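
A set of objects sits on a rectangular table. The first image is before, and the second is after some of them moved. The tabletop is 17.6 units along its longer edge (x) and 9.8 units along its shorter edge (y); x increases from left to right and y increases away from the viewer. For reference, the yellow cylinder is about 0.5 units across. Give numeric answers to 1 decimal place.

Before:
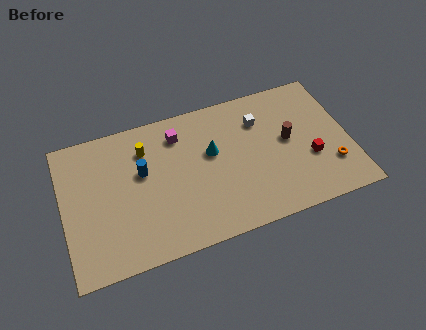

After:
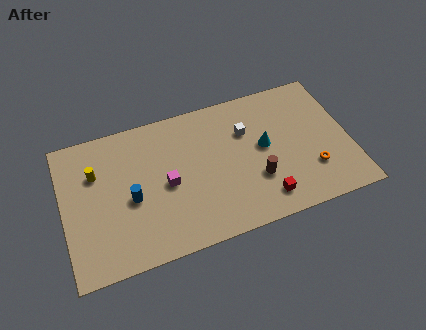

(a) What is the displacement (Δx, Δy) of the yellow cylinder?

(-3.1, -0.7)

The yellow cylinder started near (5.2, 7.4) and ended near (2.1, 6.7).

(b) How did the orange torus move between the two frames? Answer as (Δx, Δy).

(-1.2, 0.1)

From the two frames, the orange torus sits at roughly (16.3, 2.7) before and (15.1, 2.8) after.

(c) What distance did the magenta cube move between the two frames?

3.4

The magenta cube was near (7.3, 7.8) before and (6.3, 4.6) after, so it travelled √(1.0² + 3.2²) ≈ 3.4 units.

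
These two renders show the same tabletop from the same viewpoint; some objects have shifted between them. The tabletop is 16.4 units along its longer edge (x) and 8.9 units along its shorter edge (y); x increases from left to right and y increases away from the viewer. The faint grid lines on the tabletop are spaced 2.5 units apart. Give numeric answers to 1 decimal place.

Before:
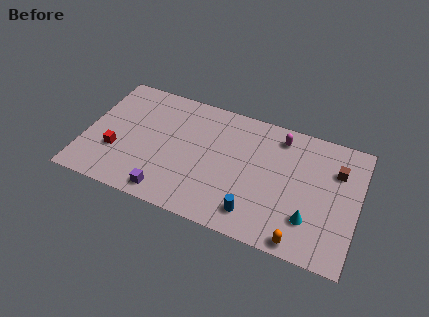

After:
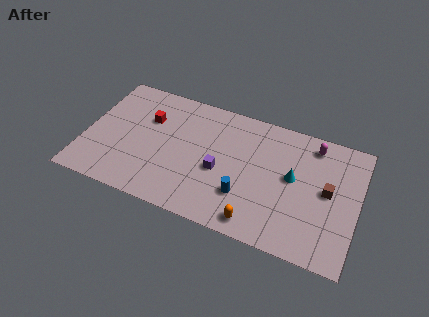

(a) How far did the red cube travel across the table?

3.4

From (2.0, 3.0) to (3.6, 6.0), the red cube covered √(1.6² + 3.0²) ≈ 3.4 units.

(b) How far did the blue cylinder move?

1.2

From (10.5, 1.6) to (9.8, 2.6), the blue cylinder covered √(0.7² + 1.0²) ≈ 1.2 units.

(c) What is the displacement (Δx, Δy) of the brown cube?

(-0.4, -1.6)

From the two frames, the brown cube sits at roughly (15.0, 6.3) before and (14.6, 4.7) after.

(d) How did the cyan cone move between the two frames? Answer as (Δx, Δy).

(-1.2, 2.5)

The cyan cone was at about (13.7, 2.4) and moved to about (12.5, 4.9).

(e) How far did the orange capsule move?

2.6

The orange capsule was near (13.3, 0.8) before and (10.7, 1.1) after, so it travelled √(2.6² + 0.3²) ≈ 2.6 units.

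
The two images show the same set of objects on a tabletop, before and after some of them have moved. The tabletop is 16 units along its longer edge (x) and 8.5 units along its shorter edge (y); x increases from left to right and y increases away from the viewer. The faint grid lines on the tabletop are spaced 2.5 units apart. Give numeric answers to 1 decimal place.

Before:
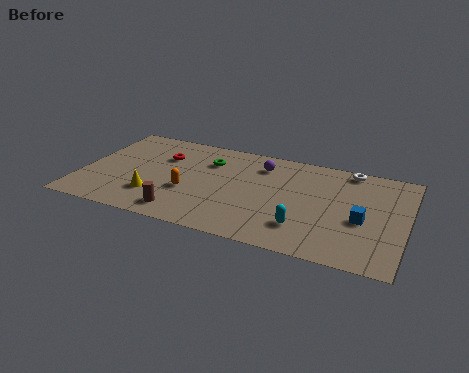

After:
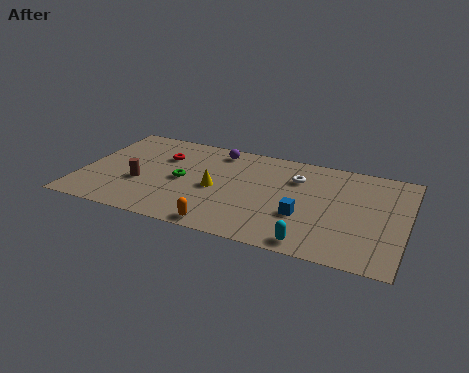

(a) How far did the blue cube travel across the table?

2.9

From (13.9, 3.6) to (11.1, 3.0), the blue cube covered √(2.8² + 0.6²) ≈ 2.9 units.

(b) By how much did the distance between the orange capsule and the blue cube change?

-4.2

Before: roughly 8.5 units apart; after: 4.3. That's 4.2 units closer together.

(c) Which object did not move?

the red torus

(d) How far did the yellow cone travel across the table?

3.3

The yellow cone was near (3.8, 2.3) before and (6.7, 3.9) after, so it travelled √(2.9² + 1.6²) ≈ 3.3 units.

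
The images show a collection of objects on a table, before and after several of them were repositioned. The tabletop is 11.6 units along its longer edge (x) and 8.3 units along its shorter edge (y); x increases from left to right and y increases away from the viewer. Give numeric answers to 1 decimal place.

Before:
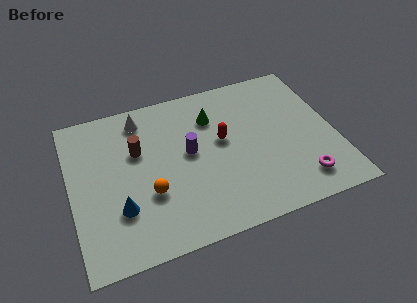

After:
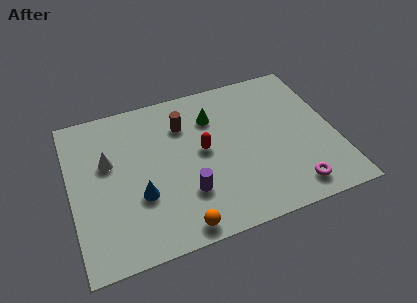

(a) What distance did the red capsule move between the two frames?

0.9

The red capsule moved from about (6.7, 4.7) to (5.8, 4.4), a distance of √(0.9² + 0.3²) ≈ 0.9.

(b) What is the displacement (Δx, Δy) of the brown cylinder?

(2.1, 0.8)

The brown cylinder started near (3.0, 5.3) and ended near (5.1, 6.1).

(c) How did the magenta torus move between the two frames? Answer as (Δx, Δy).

(-0.4, -0.3)

The magenta torus started near (9.8, 1.5) and ended near (9.4, 1.2).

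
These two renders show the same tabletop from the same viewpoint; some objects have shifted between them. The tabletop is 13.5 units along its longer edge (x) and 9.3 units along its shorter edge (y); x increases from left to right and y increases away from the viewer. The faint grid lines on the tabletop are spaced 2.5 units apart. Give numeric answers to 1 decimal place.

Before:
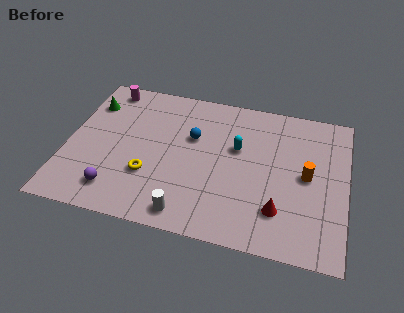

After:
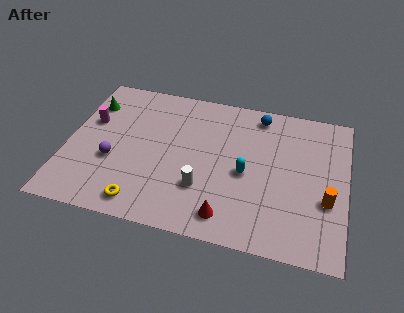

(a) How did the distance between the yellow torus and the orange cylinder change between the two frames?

+1.3

They were about 7.7 units apart before and 9.0 after — 1.3 units further apart.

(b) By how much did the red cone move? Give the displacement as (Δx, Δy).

(-2.4, -0.9)

From the two frames, the red cone sits at roughly (10.4, 2.3) before and (8.0, 1.4) after.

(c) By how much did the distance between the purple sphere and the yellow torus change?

+0.8

Before: roughly 2.0 units apart; after: 2.8. That's 0.8 units further apart.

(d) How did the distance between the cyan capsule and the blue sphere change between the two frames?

+1.7

They were about 2.2 units apart before and 3.9 after — 1.7 units further apart.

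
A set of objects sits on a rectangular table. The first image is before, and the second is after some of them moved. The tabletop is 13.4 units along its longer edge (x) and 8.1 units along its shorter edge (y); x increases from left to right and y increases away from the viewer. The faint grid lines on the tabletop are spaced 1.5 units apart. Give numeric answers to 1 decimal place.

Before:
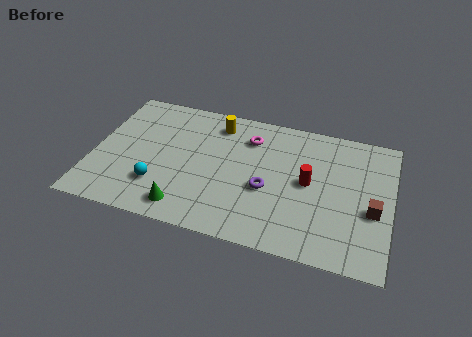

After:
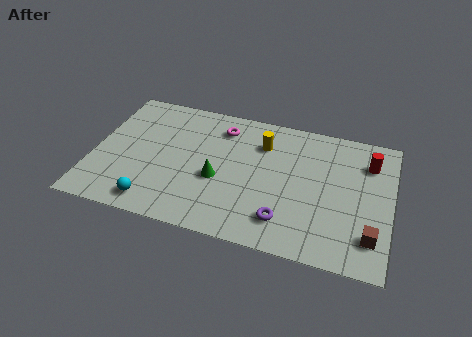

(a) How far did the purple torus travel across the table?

1.8

The purple torus moved from about (7.9, 3.3) to (8.8, 1.7), a distance of √(0.9² + 1.6²) ≈ 1.8.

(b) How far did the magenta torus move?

1.3

The magenta torus was near (6.9, 6.2) before and (5.6, 6.5) after, so it travelled √(1.3² + 0.3²) ≈ 1.3 units.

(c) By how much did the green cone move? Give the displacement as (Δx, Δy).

(1.3, 2.1)

The green cone was at about (4.4, 1.2) and moved to about (5.7, 3.3).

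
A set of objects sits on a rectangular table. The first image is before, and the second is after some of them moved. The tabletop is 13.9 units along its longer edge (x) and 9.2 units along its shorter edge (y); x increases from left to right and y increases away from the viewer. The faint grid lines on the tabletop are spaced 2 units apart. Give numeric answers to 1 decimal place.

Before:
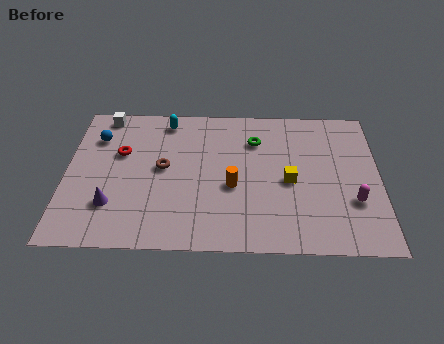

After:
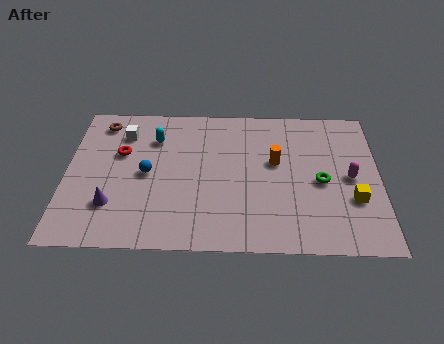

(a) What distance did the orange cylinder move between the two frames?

2.5

The orange cylinder moved from about (7.4, 3.8) to (9.3, 5.4), a distance of √(1.9² + 1.6²) ≈ 2.5.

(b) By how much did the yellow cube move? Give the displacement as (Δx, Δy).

(2.8, -1.1)

From the two frames, the yellow cube sits at roughly (9.9, 4.2) before and (12.7, 3.1) after.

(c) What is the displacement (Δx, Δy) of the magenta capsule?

(-0.1, 1.5)

The magenta capsule was at about (12.7, 3.0) and moved to about (12.6, 4.5).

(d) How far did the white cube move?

1.5

The white cube moved from about (1.6, 8.3) to (2.5, 7.1), a distance of √(0.9² + 1.2²) ≈ 1.5.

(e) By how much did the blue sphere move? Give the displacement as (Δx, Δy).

(2.3, -2.3)

From the two frames, the blue sphere sits at roughly (1.3, 6.8) before and (3.6, 4.5) after.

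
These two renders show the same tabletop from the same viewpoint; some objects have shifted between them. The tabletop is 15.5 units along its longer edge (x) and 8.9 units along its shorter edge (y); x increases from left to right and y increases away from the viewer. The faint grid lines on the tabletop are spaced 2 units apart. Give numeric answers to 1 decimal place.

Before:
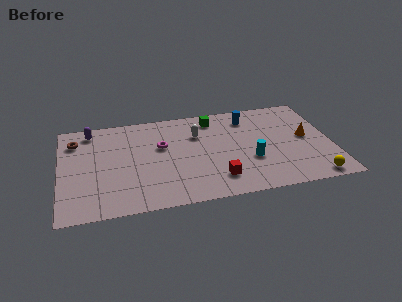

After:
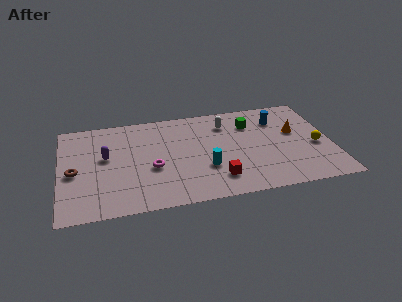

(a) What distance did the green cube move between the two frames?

2.3

From (8.9, 7.5) to (11.0, 6.6), the green cube covered √(2.1² + 0.9²) ≈ 2.3 units.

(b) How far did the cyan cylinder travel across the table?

2.6

The cyan cylinder was near (10.8, 3.2) before and (8.2, 3.0) after, so it travelled √(2.6² + 0.2²) ≈ 2.6 units.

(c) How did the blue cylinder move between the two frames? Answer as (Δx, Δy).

(1.7, -0.5)

The blue cylinder was at about (10.9, 7.2) and moved to about (12.6, 6.7).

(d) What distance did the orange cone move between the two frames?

0.8

The orange cone moved from about (14.1, 4.7) to (13.5, 5.3), a distance of √(0.6² + 0.6²) ≈ 0.8.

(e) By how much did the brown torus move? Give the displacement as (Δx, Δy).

(-0.1, -2.9)

The brown torus was at about (0.9, 6.9) and moved to about (0.8, 4.0).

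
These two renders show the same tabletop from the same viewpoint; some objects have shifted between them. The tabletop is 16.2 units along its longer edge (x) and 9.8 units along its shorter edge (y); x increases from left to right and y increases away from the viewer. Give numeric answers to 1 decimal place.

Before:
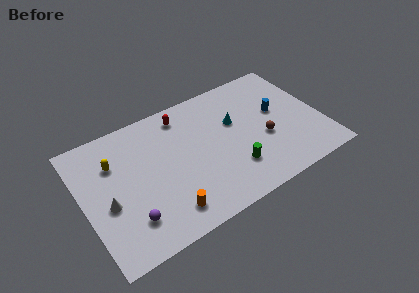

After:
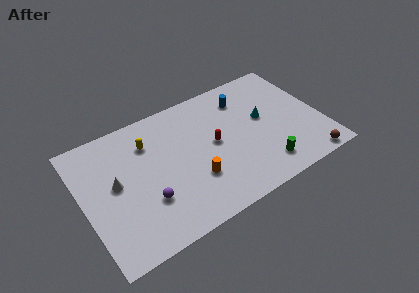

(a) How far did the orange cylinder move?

2.5

The orange cylinder was near (5.1, 1.7) before and (7.2, 3.1) after, so it travelled √(2.1² + 1.4²) ≈ 2.5 units.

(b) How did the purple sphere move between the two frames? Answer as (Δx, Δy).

(1.3, 0.8)

The purple sphere was at about (2.7, 2.3) and moved to about (4.0, 3.1).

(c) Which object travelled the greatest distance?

the brown sphere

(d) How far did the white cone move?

1.4

The white cone was near (1.5, 4.1) before and (2.2, 5.3) after, so it travelled √(0.7² + 1.2²) ≈ 1.4 units.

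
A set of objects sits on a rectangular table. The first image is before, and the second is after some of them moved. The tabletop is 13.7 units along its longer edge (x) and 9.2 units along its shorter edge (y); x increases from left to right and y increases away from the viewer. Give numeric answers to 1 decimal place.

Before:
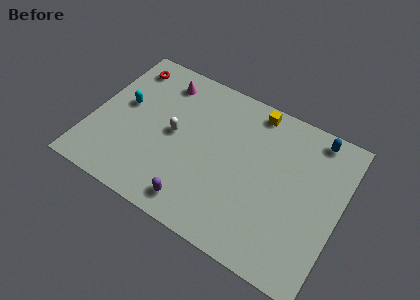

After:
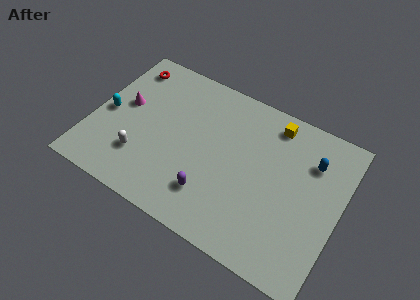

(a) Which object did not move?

the red torus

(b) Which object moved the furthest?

the magenta cone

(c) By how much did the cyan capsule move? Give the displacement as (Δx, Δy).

(-0.8, -0.9)

The cyan capsule was at about (1.6, 5.2) and moved to about (0.8, 4.3).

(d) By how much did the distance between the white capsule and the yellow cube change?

+3.2

They were about 5.3 units apart before and 8.5 after — 3.2 units further apart.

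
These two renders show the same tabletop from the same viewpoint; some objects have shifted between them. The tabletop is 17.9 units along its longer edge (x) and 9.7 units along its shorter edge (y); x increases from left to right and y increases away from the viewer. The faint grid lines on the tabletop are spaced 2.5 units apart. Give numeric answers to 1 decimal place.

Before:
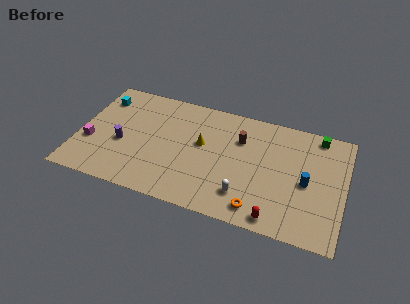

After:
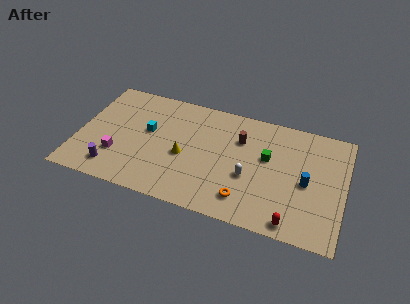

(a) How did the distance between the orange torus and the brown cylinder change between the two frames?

-0.7

Before: roughly 5.6 units apart; after: 4.9. That's 0.7 units closer together.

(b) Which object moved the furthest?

the green cube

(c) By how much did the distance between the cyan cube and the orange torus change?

-5.0

The distance was about 12.8 in the first image and 7.8 in the second, so they moved 5.0 units closer together.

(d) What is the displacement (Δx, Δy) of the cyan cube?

(3.4, -2.0)

From the two frames, the cyan cube sits at roughly (1.2, 7.6) before and (4.6, 5.6) after.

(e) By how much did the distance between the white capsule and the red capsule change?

+1.7

The distance was about 2.5 in the first image and 4.2 in the second, so they moved 1.7 units further apart.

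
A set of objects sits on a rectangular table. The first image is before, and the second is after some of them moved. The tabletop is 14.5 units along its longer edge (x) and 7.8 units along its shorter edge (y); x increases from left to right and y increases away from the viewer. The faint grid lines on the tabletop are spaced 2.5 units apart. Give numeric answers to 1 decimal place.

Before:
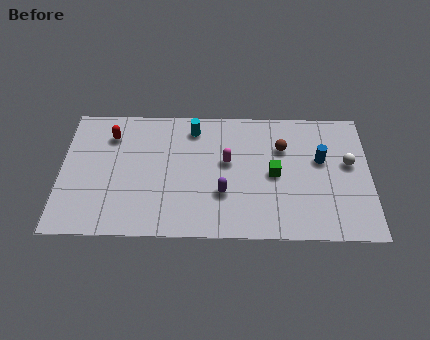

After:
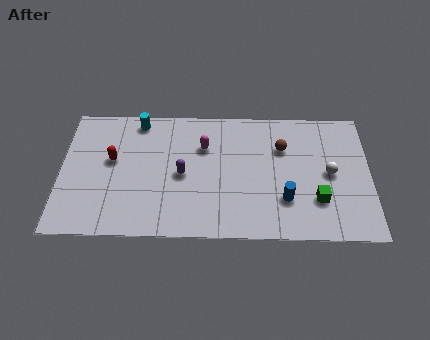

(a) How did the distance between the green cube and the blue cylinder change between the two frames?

-0.9

They were about 2.4 units apart before and 1.5 after — 0.9 units closer together.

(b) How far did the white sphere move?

1.1

The white sphere was near (13.5, 4.5) before and (12.6, 3.9) after, so it travelled √(0.9² + 0.6²) ≈ 1.1 units.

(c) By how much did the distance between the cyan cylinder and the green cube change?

+4.9

Before: roughly 4.7 units apart; after: 9.6. That's 4.9 units further apart.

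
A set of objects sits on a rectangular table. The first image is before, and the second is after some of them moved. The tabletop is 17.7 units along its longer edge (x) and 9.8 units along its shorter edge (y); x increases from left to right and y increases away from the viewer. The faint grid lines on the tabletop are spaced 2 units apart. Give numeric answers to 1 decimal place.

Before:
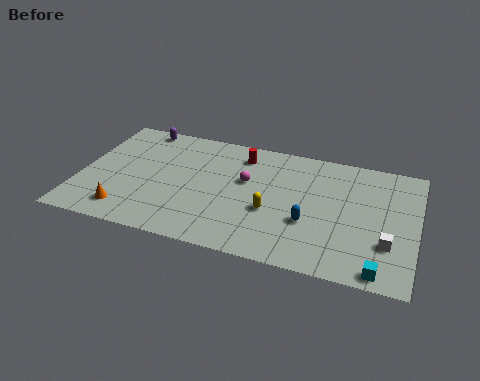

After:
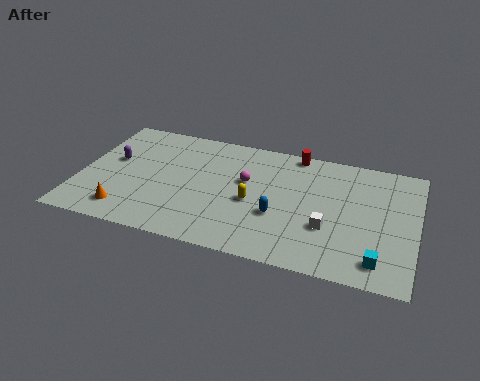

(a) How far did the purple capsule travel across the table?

3.4

From (2.7, 8.9) to (1.6, 5.7), the purple capsule covered √(1.1² + 3.2²) ≈ 3.4 units.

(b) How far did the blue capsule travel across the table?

1.6

The blue capsule was near (12.2, 3.5) before and (10.6, 3.6) after, so it travelled √(1.6² + 0.1²) ≈ 1.6 units.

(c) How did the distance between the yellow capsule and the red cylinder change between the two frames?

+0.5

The distance was about 4.6 in the first image and 5.1 in the second, so they moved 0.5 units further apart.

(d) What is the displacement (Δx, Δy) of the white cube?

(-3.1, 0.4)

The white cube was at about (16.3, 3.0) and moved to about (13.2, 3.4).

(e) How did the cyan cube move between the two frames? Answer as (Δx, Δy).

(-0.1, 0.7)

From the two frames, the cyan cube sits at roughly (16.0, 0.9) before and (15.9, 1.6) after.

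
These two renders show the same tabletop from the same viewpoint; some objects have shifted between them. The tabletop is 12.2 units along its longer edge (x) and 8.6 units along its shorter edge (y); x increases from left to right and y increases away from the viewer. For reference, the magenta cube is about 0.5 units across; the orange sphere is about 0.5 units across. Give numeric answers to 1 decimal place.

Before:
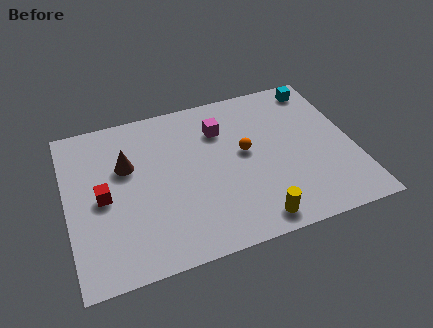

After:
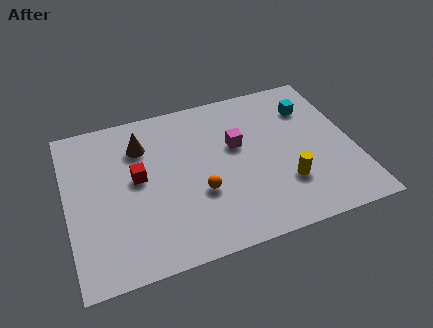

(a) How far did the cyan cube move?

1.2

The cyan cube was near (11.1, 7.5) before and (10.6, 6.4) after, so it travelled √(0.5² + 1.1²) ≈ 1.2 units.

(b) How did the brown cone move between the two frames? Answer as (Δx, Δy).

(0.7, 0.9)

From the two frames, the brown cone sits at roughly (2.6, 5.5) before and (3.3, 6.4) after.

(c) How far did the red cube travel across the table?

1.6

From (1.5, 4.1) to (3.0, 4.7), the red cube covered √(1.5² + 0.6²) ≈ 1.6 units.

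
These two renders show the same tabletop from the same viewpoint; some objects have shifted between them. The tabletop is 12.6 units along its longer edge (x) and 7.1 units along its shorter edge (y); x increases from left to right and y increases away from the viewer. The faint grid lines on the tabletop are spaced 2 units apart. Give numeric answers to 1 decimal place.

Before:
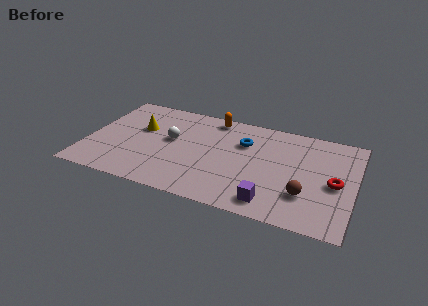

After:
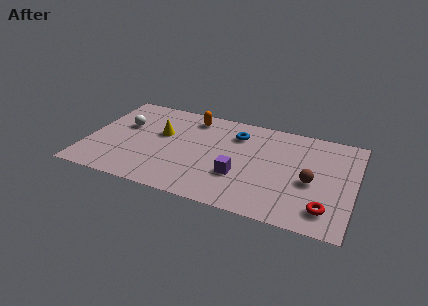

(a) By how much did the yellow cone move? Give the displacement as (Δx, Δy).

(1.0, -0.1)

The yellow cone started near (2.4, 4.4) and ended near (3.4, 4.3).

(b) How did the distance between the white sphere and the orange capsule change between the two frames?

+0.6

They were about 2.9 units apart before and 3.5 after — 0.6 units further apart.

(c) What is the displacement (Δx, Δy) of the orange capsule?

(-1.0, -0.3)

The orange capsule started near (5.7, 6.3) and ended near (4.7, 6.0).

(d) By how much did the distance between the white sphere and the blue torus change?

+1.9

They were about 3.5 units apart before and 5.4 after — 1.9 units further apart.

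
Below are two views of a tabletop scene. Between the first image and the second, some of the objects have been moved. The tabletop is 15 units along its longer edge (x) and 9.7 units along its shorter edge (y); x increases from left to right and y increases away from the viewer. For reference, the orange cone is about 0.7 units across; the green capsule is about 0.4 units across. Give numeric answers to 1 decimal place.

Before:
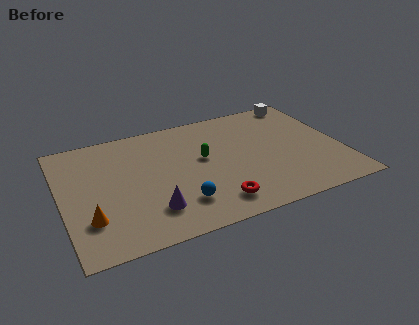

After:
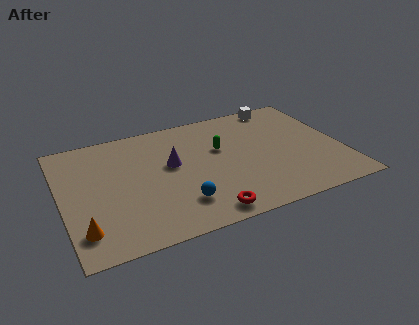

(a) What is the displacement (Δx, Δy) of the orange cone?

(-0.4, -0.7)

The orange cone started near (1.3, 2.7) and ended near (0.9, 2.0).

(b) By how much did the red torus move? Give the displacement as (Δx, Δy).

(-0.6, -0.6)

The red torus started near (7.8, 1.7) and ended near (7.2, 1.1).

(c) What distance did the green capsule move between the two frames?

1.1

From (7.6, 5.5) to (8.6, 6.0), the green capsule covered √(1.0² + 0.5²) ≈ 1.1 units.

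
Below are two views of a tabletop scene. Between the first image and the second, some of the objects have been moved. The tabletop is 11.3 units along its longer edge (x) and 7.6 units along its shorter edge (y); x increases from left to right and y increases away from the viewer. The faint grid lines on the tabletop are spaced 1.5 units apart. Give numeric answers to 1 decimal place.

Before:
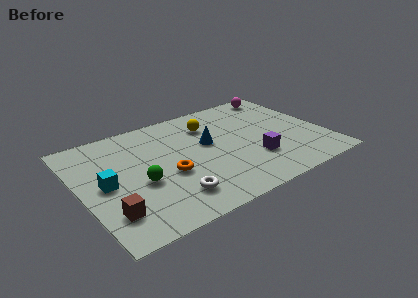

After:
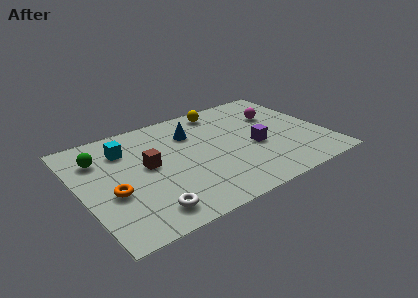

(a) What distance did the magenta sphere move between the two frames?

1.7

The magenta sphere was near (10.0, 6.7) before and (9.4, 5.1) after, so it travelled √(0.6² + 1.6²) ≈ 1.7 units.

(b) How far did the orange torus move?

2.6

The orange torus moved from about (3.9, 3.1) to (1.3, 3.0), a distance of √(2.6² + 0.1²) ≈ 2.6.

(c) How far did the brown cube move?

3.1

The brown cube moved from about (1.0, 1.8) to (3.1, 4.1), a distance of √(2.1² + 2.3²) ≈ 3.1.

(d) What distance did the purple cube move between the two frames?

0.9

The purple cube was near (7.8, 2.3) before and (8.0, 3.2) after, so it travelled √(0.2² + 0.9²) ≈ 0.9 units.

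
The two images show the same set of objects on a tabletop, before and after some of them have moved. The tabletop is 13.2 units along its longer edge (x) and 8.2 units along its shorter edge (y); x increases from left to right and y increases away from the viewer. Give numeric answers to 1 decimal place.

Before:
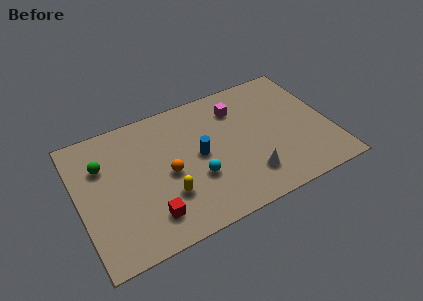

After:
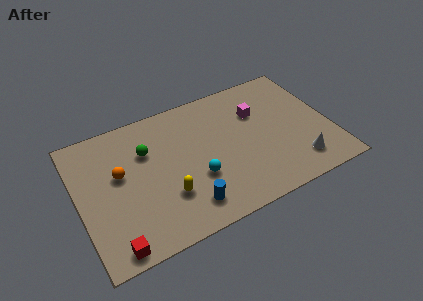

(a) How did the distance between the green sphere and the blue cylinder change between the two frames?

-0.7

They were about 5.1 units apart before and 4.4 after — 0.7 units closer together.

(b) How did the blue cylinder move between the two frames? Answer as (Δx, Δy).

(-1.0, -2.7)

The blue cylinder started near (6.3, 4.2) and ended near (5.3, 1.5).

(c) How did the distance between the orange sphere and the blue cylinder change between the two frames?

+2.8

Before: roughly 1.7 units apart; after: 4.5. That's 2.8 units further apart.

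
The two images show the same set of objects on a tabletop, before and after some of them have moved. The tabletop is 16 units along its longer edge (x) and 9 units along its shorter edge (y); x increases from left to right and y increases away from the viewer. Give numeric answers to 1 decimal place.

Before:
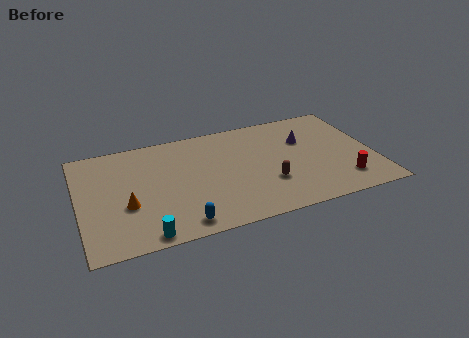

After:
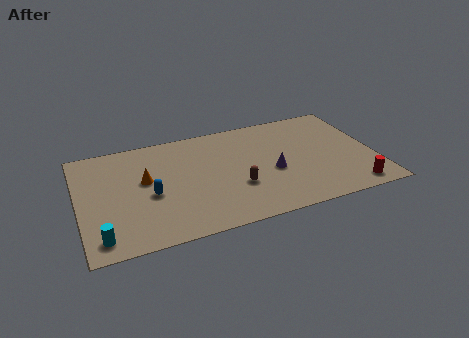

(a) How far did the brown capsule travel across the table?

1.7

The brown capsule was near (10.1, 2.9) before and (8.4, 3.1) after, so it travelled √(1.7² + 0.2²) ≈ 1.7 units.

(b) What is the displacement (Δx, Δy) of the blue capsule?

(-1.4, 2.8)

The blue capsule was at about (5.2, 1.1) and moved to about (3.8, 3.9).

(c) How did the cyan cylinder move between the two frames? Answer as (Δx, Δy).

(-2.3, 0.5)

From the two frames, the cyan cylinder sits at roughly (3.3, 0.8) before and (1.0, 1.3) after.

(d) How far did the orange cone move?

2.1

The orange cone was near (2.5, 3.4) before and (3.6, 5.2) after, so it travelled √(1.1² + 1.8²) ≈ 2.1 units.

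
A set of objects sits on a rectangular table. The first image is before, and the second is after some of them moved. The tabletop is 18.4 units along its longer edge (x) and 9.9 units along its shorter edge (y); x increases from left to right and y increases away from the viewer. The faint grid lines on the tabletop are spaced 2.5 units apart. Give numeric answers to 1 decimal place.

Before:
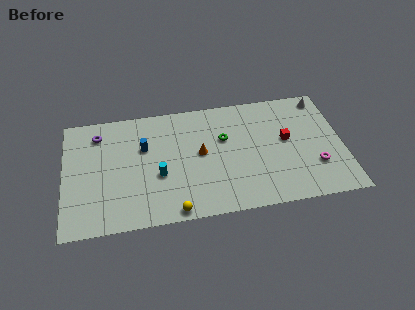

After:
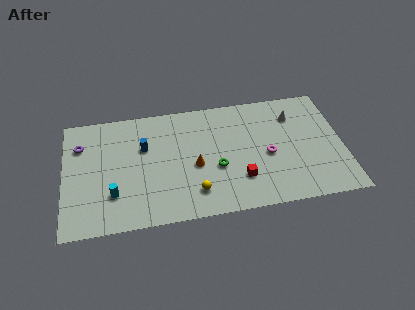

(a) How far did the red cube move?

4.3

The red cube moved from about (14.7, 5.5) to (11.5, 2.7), a distance of √(3.2² + 2.8²) ≈ 4.3.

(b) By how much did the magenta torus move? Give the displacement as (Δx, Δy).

(-3.1, 1.4)

The magenta torus started near (16.5, 3.0) and ended near (13.4, 4.4).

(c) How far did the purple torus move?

1.4

From (2.3, 8.0) to (1.1, 7.2), the purple torus covered √(1.2² + 0.8²) ≈ 1.4 units.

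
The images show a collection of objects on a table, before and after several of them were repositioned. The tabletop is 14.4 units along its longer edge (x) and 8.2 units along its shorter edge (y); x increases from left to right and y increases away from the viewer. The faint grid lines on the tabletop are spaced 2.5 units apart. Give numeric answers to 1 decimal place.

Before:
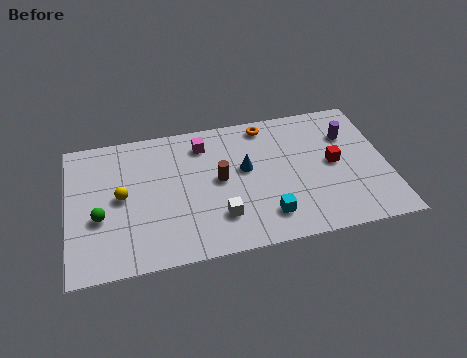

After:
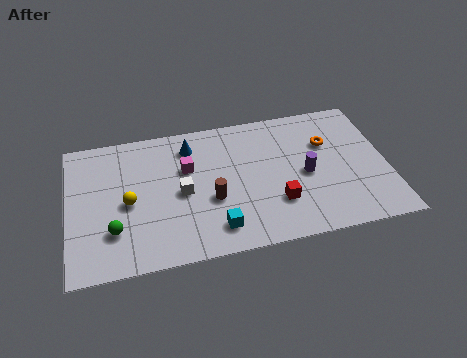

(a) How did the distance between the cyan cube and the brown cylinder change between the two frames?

-1.6

The distance was about 3.3 in the first image and 1.7 in the second, so they moved 1.6 units closer together.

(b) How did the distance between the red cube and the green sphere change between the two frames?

-3.3

Before: roughly 10.6 units apart; after: 7.3. That's 3.3 units closer together.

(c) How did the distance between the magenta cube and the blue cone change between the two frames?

-1.3

Before: roughly 2.6 units apart; after: 1.3. That's 1.3 units closer together.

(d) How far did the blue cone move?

3.1

The blue cone was near (8.0, 4.7) before and (5.6, 6.6) after, so it travelled √(2.4² + 1.9²) ≈ 3.1 units.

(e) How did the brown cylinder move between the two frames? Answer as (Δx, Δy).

(-0.4, -1.1)

The brown cylinder started near (6.8, 4.3) and ended near (6.4, 3.2).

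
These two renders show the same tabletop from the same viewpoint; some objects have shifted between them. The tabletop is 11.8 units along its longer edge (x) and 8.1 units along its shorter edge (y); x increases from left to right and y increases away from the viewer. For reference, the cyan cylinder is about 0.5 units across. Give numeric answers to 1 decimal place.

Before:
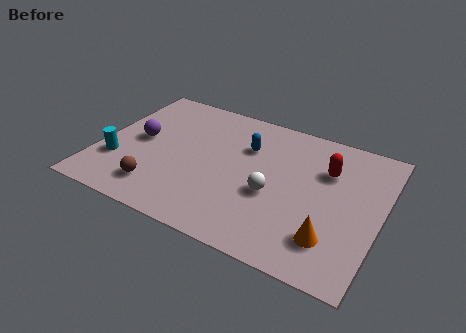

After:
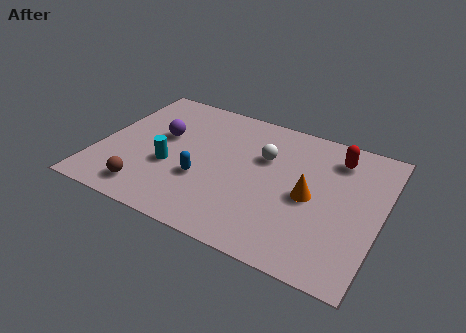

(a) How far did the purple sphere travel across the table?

1.1

The purple sphere was near (1.6, 4.2) before and (2.5, 4.8) after, so it travelled √(0.9² + 0.6²) ≈ 1.1 units.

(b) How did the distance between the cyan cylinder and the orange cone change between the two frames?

-3.3

The distance was about 9.1 in the first image and 5.8 in the second, so they moved 3.3 units closer together.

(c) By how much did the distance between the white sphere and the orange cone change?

-0.4

The distance was about 3.0 in the first image and 2.6 in the second, so they moved 0.4 units closer together.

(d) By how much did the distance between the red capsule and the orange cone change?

-0.9

The distance was about 3.7 in the first image and 2.8 in the second, so they moved 0.9 units closer together.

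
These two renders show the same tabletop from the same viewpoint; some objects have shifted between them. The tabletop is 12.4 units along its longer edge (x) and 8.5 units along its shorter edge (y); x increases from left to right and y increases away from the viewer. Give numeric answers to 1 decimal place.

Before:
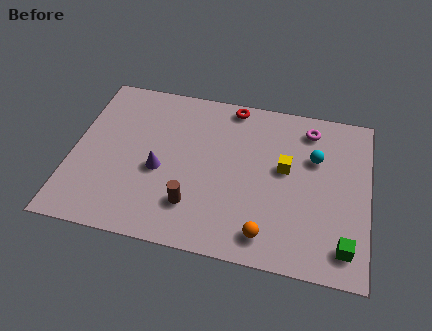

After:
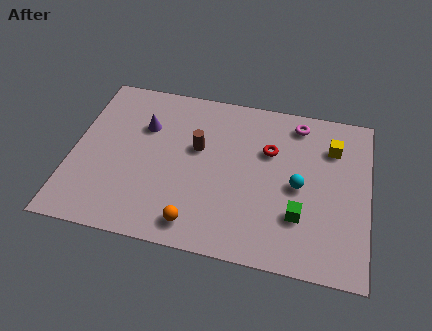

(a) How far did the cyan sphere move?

1.7

The cyan sphere was near (10.1, 5.6) before and (9.5, 4.0) after, so it travelled √(0.6² + 1.6²) ≈ 1.7 units.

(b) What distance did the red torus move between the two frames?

2.7

The red torus was near (6.5, 7.7) before and (8.2, 5.6) after, so it travelled √(1.7² + 2.1²) ≈ 2.7 units.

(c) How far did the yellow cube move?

2.4

From (8.9, 4.8) to (10.8, 6.3), the yellow cube covered √(1.9² + 1.5²) ≈ 2.4 units.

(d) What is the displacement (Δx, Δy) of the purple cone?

(-0.8, 2.2)

From the two frames, the purple cone sits at roughly (3.7, 3.6) before and (2.9, 5.8) after.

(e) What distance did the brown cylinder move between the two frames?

3.0

The brown cylinder was near (5.2, 2.1) before and (5.2, 5.1) after, so it travelled √(0.0² + 3.0²) ≈ 3.0 units.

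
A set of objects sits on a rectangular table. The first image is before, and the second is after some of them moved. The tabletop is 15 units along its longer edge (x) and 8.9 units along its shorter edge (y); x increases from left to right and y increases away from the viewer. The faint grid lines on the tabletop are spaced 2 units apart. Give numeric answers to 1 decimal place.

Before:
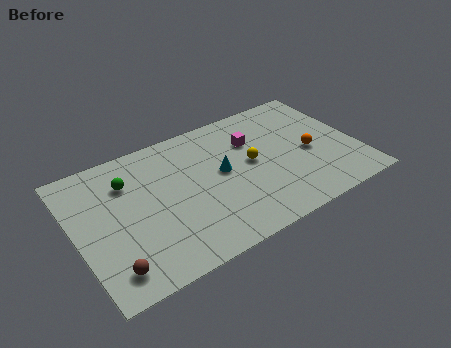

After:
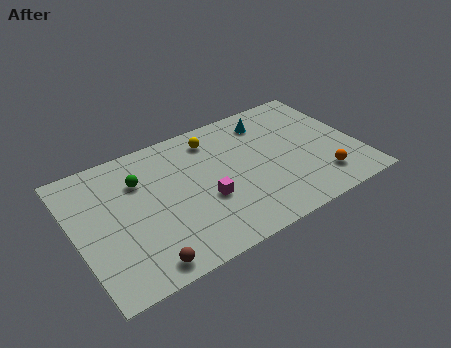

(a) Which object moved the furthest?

the magenta cube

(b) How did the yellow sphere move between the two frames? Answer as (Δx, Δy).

(-1.7, 2.6)

The yellow sphere was at about (9.4, 4.7) and moved to about (7.7, 7.3).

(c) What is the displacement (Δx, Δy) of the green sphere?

(0.6, -0.2)

The green sphere was at about (3.0, 6.5) and moved to about (3.6, 6.3).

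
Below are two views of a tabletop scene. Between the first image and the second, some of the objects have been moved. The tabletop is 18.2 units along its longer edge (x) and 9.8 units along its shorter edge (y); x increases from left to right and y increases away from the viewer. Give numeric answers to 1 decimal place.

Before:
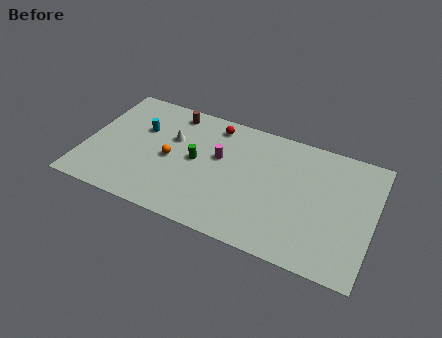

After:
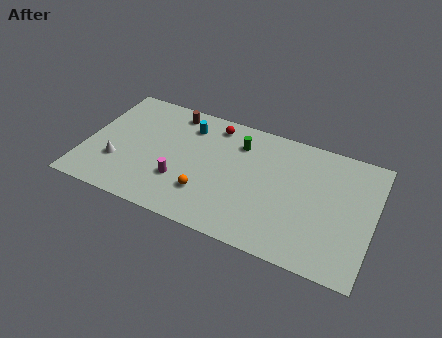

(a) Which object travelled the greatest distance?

the white cone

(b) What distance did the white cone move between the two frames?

4.5

The white cone moved from about (5.3, 6.3) to (2.2, 3.1), a distance of √(3.1² + 3.2²) ≈ 4.5.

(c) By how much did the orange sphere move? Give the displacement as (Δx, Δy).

(2.5, -1.9)

From the two frames, the orange sphere sits at roughly (5.4, 4.6) before and (7.9, 2.7) after.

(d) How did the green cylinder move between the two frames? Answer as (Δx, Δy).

(2.5, 2.4)

From the two frames, the green cylinder sits at roughly (7.0, 5.1) before and (9.5, 7.5) after.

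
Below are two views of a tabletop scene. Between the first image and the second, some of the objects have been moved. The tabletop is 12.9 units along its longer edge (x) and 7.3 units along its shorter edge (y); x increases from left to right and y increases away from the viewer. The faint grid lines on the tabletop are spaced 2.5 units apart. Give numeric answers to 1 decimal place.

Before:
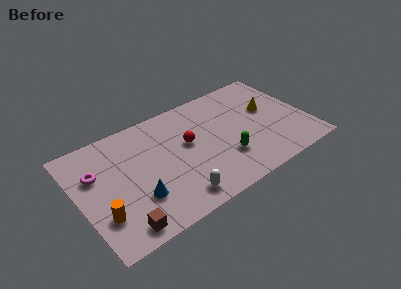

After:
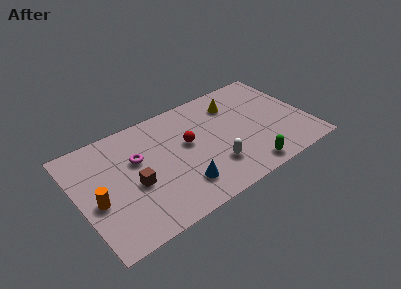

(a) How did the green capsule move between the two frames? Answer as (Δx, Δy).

(1.0, -1.3)

The green capsule was at about (8.0, 2.2) and moved to about (9.0, 0.9).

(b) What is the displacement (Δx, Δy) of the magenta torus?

(2.3, -0.2)

The magenta torus started near (1.1, 4.8) and ended near (3.4, 4.6).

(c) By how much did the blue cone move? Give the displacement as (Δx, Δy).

(2.4, -0.5)

The blue cone was at about (3.0, 2.2) and moved to about (5.4, 1.7).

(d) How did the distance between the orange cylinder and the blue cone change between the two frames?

+2.7

The distance was about 2.0 in the first image and 4.7 in the second, so they moved 2.7 units further apart.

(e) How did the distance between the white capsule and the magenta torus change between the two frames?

-0.7

They were about 5.4 units apart before and 4.7 after — 0.7 units closer together.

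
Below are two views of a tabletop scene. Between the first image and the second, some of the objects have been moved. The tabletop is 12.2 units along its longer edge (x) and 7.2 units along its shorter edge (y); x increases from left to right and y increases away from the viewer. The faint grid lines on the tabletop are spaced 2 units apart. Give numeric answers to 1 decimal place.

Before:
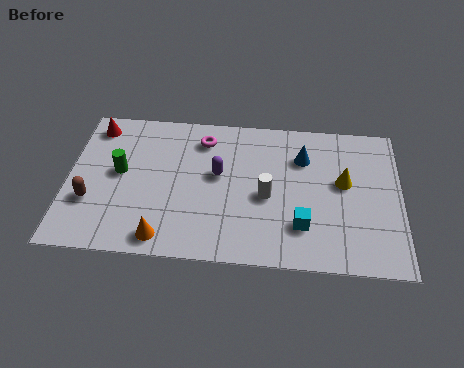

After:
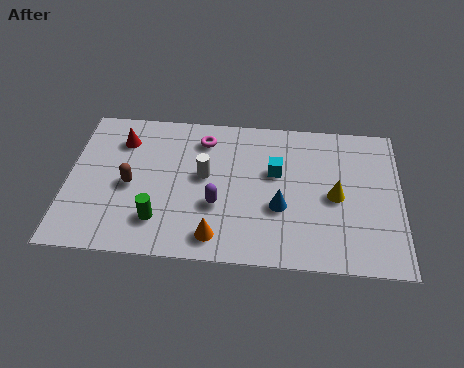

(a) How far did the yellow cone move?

0.8

The yellow cone moved from about (10.1, 4.1) to (9.8, 3.4), a distance of √(0.3² + 0.7²) ≈ 0.8.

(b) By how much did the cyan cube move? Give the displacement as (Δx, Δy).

(-1.0, 2.5)

The cyan cube started near (8.6, 1.9) and ended near (7.6, 4.4).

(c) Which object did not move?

the magenta torus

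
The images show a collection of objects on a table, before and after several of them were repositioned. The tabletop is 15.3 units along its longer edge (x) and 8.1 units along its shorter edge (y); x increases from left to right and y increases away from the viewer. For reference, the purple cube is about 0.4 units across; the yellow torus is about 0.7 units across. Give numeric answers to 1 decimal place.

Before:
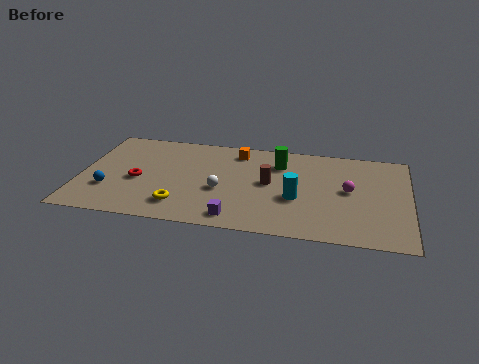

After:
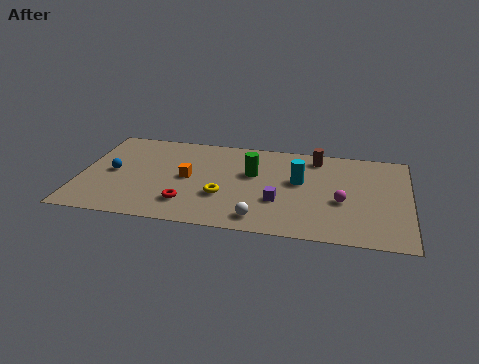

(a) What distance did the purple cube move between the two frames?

2.5

The purple cube was near (7.4, 1.1) before and (9.3, 2.8) after, so it travelled √(1.9² + 1.7²) ≈ 2.5 units.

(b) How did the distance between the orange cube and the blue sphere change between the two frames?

-3.7

They were about 7.2 units apart before and 3.5 after — 3.7 units closer together.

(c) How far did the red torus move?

2.9

The red torus was near (2.7, 3.5) before and (5.1, 1.9) after, so it travelled √(2.4² + 1.6²) ≈ 2.9 units.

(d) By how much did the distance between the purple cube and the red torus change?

-1.0

Before: roughly 5.3 units apart; after: 4.3. That's 1.0 units closer together.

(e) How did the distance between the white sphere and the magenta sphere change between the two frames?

-1.7

The distance was about 6.0 in the first image and 4.3 in the second, so they moved 1.7 units closer together.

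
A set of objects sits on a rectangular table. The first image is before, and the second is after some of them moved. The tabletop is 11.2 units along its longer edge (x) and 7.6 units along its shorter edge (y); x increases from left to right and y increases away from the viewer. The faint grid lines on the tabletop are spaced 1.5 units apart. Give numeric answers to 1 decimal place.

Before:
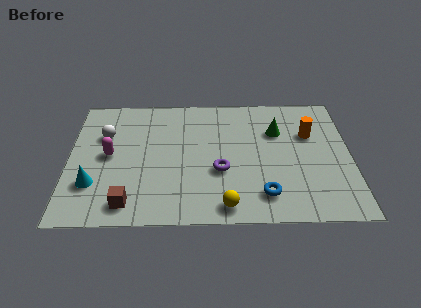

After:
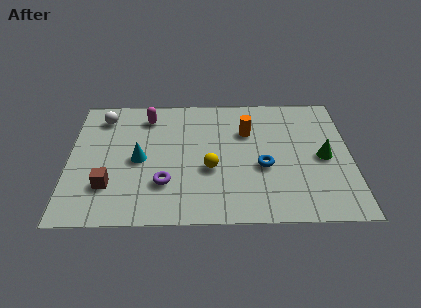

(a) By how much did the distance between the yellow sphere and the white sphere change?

-1.0

They were about 6.4 units apart before and 5.4 after — 1.0 units closer together.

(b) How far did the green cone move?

2.4

From (8.3, 5.2) to (10.1, 3.6), the green cone covered √(1.8² + 1.6²) ≈ 2.4 units.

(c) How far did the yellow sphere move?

2.2

The yellow sphere was near (6.2, 0.9) before and (5.6, 3.0) after, so it travelled √(0.6² + 2.1²) ≈ 2.2 units.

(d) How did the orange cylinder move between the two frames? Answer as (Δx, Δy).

(-2.5, 0.2)

The orange cylinder started near (9.6, 5.0) and ended near (7.1, 5.2).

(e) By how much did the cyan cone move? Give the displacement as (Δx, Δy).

(1.8, 1.4)

From the two frames, the cyan cone sits at roughly (1.0, 2.2) before and (2.8, 3.6) after.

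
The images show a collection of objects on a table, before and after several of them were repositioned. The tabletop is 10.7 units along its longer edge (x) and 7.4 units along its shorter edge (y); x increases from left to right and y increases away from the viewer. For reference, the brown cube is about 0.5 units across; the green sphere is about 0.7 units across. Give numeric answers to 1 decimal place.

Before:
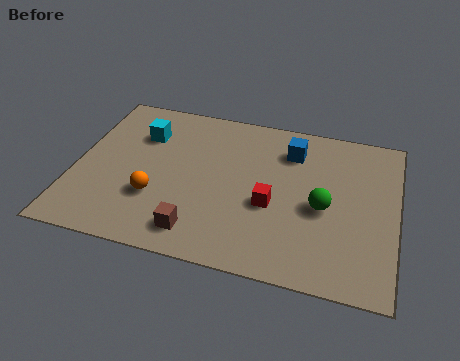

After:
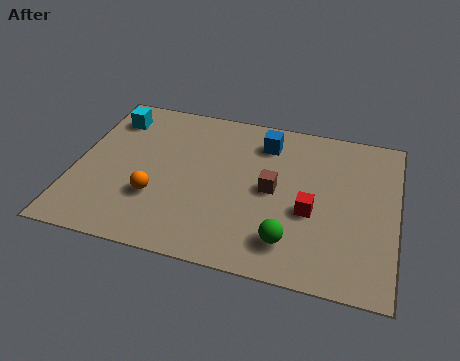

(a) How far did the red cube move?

1.3

From (6.6, 3.0) to (7.9, 3.0), the red cube covered √(1.3² + 0.0²) ≈ 1.3 units.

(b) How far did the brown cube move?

3.4

The brown cube moved from about (4.3, 1.2) to (6.6, 3.7), a distance of √(2.3² + 2.5²) ≈ 3.4.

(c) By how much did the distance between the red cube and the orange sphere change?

+1.3

Before: roughly 3.8 units apart; after: 5.1. That's 1.3 units further apart.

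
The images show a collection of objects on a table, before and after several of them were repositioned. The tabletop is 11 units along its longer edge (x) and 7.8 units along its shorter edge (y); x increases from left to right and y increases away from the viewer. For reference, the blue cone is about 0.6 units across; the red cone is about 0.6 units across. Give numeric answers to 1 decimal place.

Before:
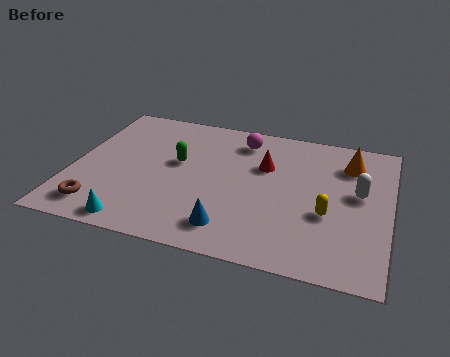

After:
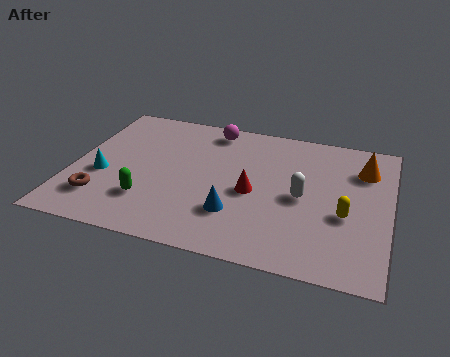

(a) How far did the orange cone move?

0.5

The orange cone moved from about (9.5, 6.0) to (10.0, 5.8), a distance of √(0.5² + 0.2²) ≈ 0.5.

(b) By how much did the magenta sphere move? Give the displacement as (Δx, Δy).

(-1.1, 0.4)

From the two frames, the magenta sphere sits at roughly (5.7, 6.4) before and (4.6, 6.8) after.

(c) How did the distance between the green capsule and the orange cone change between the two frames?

+2.0

Before: roughly 6.1 units apart; after: 8.1. That's 2.0 units further apart.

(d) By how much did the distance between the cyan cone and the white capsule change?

-1.3

Before: roughly 8.2 units apart; after: 6.9. That's 1.3 units closer together.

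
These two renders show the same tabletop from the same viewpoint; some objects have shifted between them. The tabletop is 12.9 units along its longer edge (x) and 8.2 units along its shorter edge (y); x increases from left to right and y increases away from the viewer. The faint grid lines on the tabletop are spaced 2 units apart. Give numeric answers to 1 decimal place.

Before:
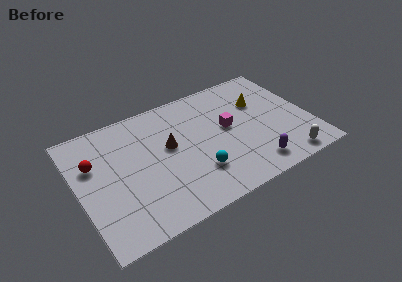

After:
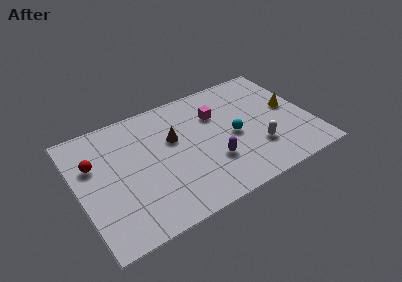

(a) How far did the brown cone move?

0.5

From (5.1, 4.7) to (5.4, 5.1), the brown cone covered √(0.3² + 0.4²) ≈ 0.5 units.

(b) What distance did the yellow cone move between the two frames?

1.9

From (10.4, 5.5) to (11.9, 4.4), the yellow cone covered √(1.5² + 1.1²) ≈ 1.9 units.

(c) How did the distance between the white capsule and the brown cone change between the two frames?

-2.0

Before: roughly 7.1 units apart; after: 5.1. That's 2.0 units closer together.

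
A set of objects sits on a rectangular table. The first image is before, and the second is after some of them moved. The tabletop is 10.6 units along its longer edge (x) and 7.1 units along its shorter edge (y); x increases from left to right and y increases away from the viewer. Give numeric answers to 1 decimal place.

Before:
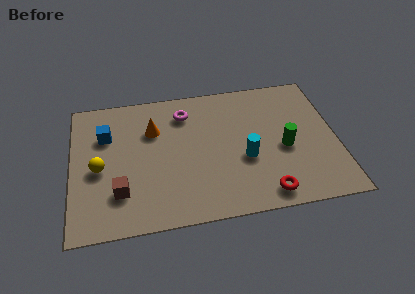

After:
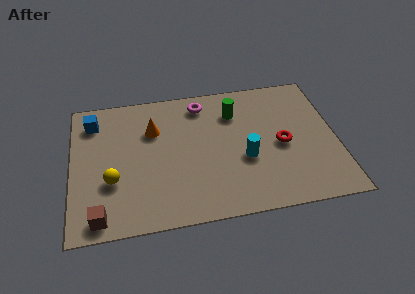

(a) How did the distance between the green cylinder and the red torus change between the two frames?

+0.3

They were about 2.4 units apart before and 2.7 after — 0.3 units further apart.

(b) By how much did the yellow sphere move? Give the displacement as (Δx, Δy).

(0.5, -0.7)

The yellow sphere was at about (1.1, 3.2) and moved to about (1.6, 2.5).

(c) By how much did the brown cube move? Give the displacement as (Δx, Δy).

(-0.8, -1.1)

From the two frames, the brown cube sits at roughly (1.9, 1.9) before and (1.1, 0.8) after.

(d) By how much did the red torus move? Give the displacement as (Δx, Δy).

(0.8, 2.4)

The red torus was at about (7.6, 0.9) and moved to about (8.4, 3.3).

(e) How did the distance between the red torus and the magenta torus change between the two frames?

-1.5

The distance was about 5.6 in the first image and 4.1 in the second, so they moved 1.5 units closer together.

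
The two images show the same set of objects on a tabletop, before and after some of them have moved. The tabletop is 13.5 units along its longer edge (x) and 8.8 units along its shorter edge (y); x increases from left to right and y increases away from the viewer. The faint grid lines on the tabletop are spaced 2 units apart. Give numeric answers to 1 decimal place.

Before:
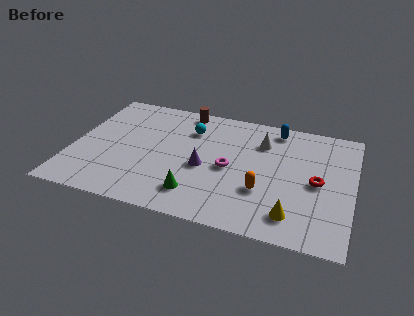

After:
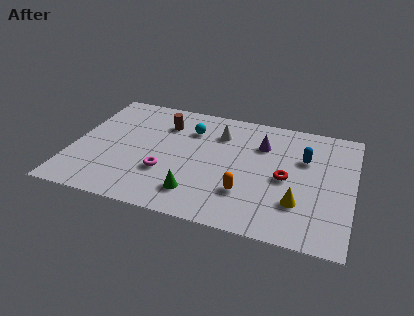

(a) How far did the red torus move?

1.5

From (11.8, 4.2) to (10.3, 4.1), the red torus covered √(1.5² + 0.1²) ≈ 1.5 units.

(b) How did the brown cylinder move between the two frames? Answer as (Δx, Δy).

(-0.9, -1.3)

The brown cylinder was at about (5.1, 7.9) and moved to about (4.2, 6.6).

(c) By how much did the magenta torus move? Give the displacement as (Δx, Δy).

(-3.0, -1.2)

The magenta torus was at about (7.6, 4.1) and moved to about (4.6, 2.9).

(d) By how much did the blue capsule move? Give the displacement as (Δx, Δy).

(1.5, -1.9)

The blue capsule started near (9.6, 7.7) and ended near (11.1, 5.8).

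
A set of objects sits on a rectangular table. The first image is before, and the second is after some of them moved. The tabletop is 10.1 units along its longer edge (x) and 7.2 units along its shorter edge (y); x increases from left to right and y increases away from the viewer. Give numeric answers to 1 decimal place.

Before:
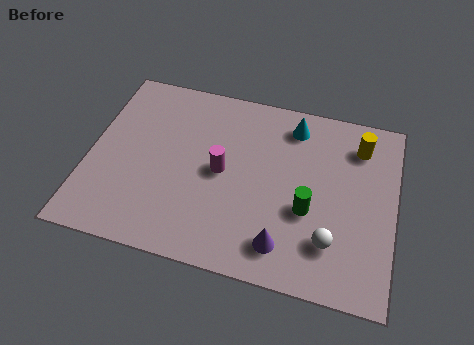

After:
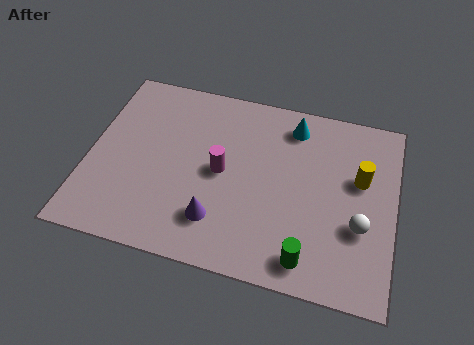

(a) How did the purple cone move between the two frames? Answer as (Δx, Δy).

(-2.2, 0.4)

The purple cone was at about (6.6, 1.3) and moved to about (4.4, 1.7).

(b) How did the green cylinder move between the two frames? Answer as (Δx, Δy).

(0.1, -1.8)

The green cylinder started near (7.3, 2.8) and ended near (7.4, 1.0).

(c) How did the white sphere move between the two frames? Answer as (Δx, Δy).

(0.9, 0.8)

From the two frames, the white sphere sits at roughly (8.1, 1.8) before and (9.0, 2.6) after.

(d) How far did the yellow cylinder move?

1.3

The yellow cylinder moved from about (8.8, 5.7) to (8.9, 4.4), a distance of √(0.1² + 1.3²) ≈ 1.3.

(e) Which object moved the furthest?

the purple cone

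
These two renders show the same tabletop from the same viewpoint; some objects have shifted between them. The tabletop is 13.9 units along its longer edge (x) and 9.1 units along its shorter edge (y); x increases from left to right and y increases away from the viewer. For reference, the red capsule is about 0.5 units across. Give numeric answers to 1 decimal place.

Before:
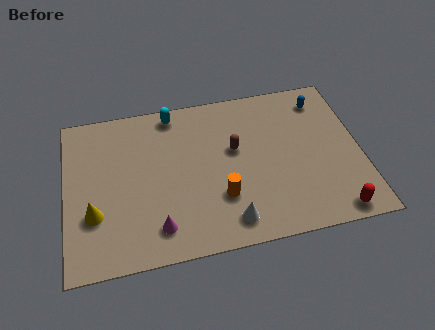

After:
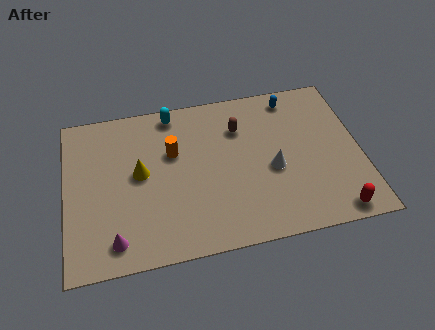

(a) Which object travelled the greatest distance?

the orange cylinder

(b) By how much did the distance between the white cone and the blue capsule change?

-3.6

They were about 7.8 units apart before and 4.2 after — 3.6 units closer together.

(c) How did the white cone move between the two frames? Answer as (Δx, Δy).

(2.2, 2.5)

The white cone was at about (7.5, 1.4) and moved to about (9.7, 3.9).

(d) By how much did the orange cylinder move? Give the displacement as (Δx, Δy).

(-2.1, 3.0)

From the two frames, the orange cylinder sits at roughly (7.2, 2.8) before and (5.1, 5.8) after.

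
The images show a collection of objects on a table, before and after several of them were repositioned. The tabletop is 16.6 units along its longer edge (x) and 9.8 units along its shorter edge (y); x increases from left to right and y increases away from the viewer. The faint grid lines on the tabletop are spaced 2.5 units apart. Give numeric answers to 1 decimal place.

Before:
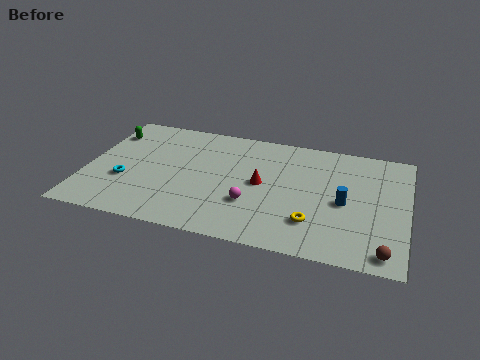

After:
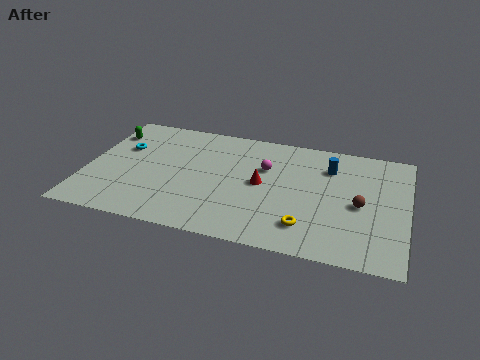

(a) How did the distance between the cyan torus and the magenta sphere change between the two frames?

+0.9

Before: roughly 6.6 units apart; after: 7.5. That's 0.9 units further apart.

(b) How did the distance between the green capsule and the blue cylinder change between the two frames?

-1.3

The distance was about 13.0 in the first image and 11.7 in the second, so they moved 1.3 units closer together.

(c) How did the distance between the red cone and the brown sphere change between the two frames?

-2.5

Before: roughly 7.6 units apart; after: 5.1. That's 2.5 units closer together.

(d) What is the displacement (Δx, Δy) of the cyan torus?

(-0.4, 2.8)

From the two frames, the cyan torus sits at roughly (2.1, 3.5) before and (1.7, 6.3) after.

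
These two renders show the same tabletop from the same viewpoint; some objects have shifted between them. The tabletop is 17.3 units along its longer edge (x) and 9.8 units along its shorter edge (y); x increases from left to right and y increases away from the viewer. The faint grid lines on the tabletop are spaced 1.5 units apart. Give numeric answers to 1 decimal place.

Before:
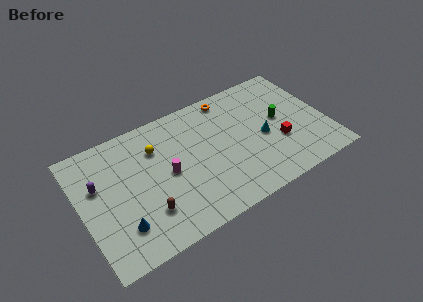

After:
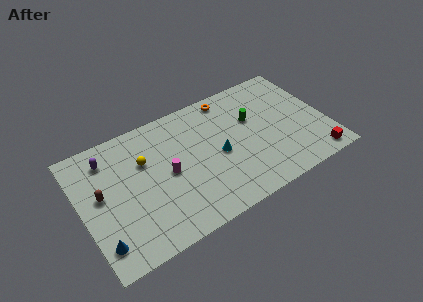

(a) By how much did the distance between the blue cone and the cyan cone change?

-1.5

Before: roughly 10.6 units apart; after: 9.1. That's 1.5 units closer together.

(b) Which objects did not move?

the orange torus and the magenta cylinder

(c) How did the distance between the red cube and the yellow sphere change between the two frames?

+3.6

Before: roughly 9.0 units apart; after: 12.6. That's 3.6 units further apart.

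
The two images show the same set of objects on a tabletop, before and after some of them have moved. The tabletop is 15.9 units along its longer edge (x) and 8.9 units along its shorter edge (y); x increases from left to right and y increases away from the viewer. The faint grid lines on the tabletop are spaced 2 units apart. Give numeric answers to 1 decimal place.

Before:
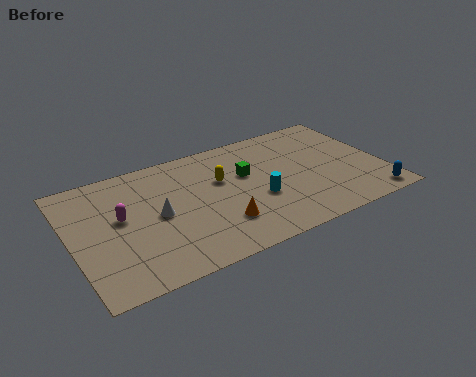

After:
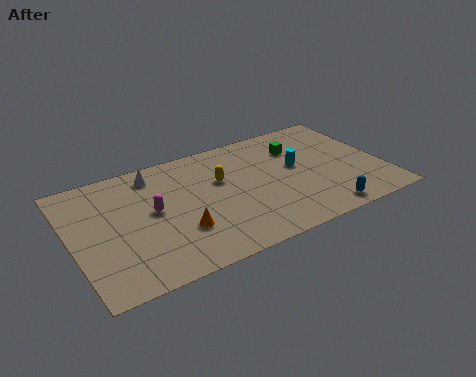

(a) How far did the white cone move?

3.1

From (4.3, 4.4) to (4.5, 7.5), the white cone covered √(0.2² + 3.1²) ≈ 3.1 units.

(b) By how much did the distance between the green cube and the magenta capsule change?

+1.5

They were about 6.5 units apart before and 8.0 after — 1.5 units further apart.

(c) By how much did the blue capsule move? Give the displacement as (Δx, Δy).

(-2.6, 0.0)

The blue capsule was at about (14.9, 1.0) and moved to about (12.3, 1.0).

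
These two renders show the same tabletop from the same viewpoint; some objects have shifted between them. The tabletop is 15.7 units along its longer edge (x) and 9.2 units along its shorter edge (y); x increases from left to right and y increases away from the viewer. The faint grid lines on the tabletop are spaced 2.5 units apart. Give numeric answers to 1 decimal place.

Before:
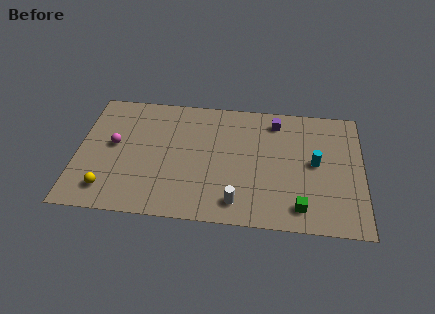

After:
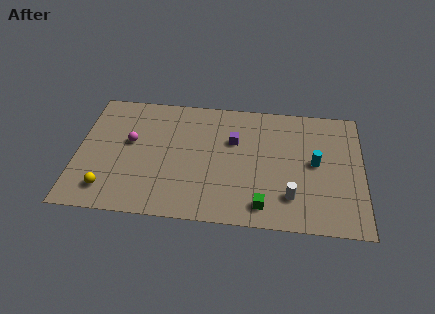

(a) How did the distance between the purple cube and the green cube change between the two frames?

-1.5

They were about 6.4 units apart before and 4.9 after — 1.5 units closer together.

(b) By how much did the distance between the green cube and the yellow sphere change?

-2.0

Before: roughly 10.5 units apart; after: 8.5. That's 2.0 units closer together.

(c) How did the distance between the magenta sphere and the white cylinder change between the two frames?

+1.7

The distance was about 7.7 in the first image and 9.4 in the second, so they moved 1.7 units further apart.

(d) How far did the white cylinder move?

3.0

The white cylinder was near (8.9, 1.5) before and (11.8, 2.2) after, so it travelled √(2.9² + 0.7²) ≈ 3.0 units.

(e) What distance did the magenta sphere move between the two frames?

0.9

The magenta sphere was near (2.0, 5.0) before and (2.9, 5.3) after, so it travelled √(0.9² + 0.3²) ≈ 0.9 units.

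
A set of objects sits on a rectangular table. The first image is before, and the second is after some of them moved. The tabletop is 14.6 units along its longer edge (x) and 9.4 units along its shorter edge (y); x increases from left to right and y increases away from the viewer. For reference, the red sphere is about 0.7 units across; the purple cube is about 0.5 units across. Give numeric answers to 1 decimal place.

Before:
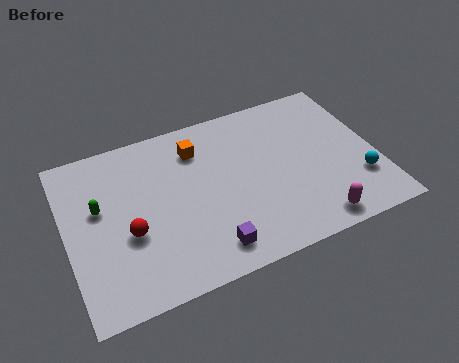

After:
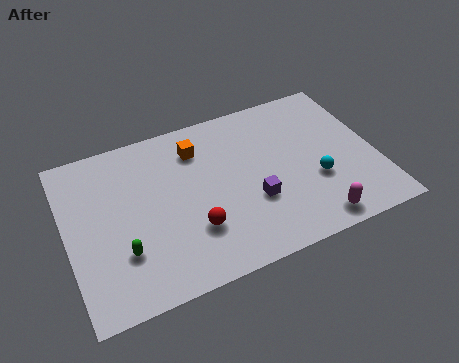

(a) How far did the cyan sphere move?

2.1

The cyan sphere was near (13.6, 2.7) before and (11.6, 3.4) after, so it travelled √(2.0² + 0.7²) ≈ 2.1 units.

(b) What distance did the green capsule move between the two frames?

2.9

From (1.6, 5.6) to (2.4, 2.8), the green capsule covered √(0.8² + 2.8²) ≈ 2.9 units.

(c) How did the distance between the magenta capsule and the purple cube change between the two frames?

-1.5

The distance was about 4.9 in the first image and 3.4 in the second, so they moved 1.5 units closer together.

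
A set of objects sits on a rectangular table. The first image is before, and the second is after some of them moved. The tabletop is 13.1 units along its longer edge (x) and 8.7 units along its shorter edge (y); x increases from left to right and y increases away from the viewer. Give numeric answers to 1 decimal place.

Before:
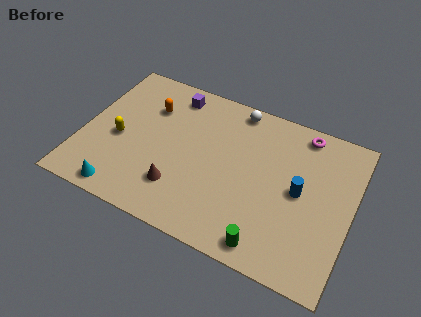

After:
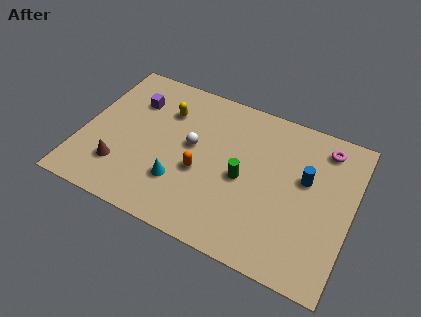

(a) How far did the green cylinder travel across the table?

3.4

The green cylinder was near (9.5, 1.0) before and (7.9, 4.0) after, so it travelled √(1.6² + 3.0²) ≈ 3.4 units.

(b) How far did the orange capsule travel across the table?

4.0

From (3.0, 6.2) to (5.9, 3.5), the orange capsule covered √(2.9² + 2.7²) ≈ 4.0 units.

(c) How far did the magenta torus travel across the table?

1.2

The magenta torus moved from about (10.4, 7.7) to (11.5, 7.3), a distance of √(1.1² + 0.4²) ≈ 1.2.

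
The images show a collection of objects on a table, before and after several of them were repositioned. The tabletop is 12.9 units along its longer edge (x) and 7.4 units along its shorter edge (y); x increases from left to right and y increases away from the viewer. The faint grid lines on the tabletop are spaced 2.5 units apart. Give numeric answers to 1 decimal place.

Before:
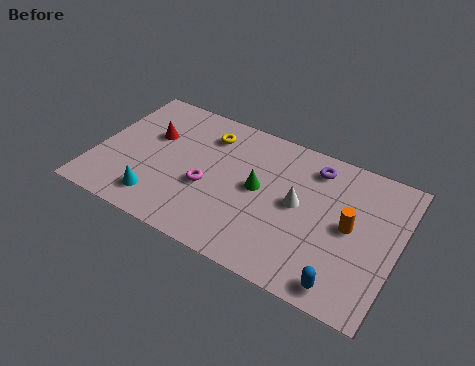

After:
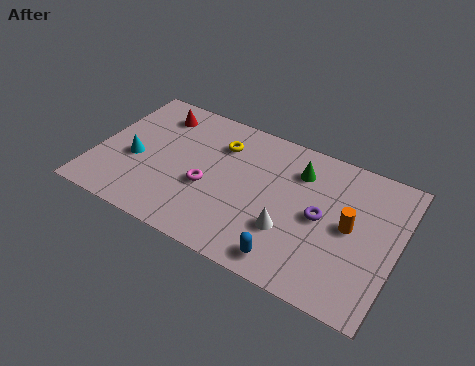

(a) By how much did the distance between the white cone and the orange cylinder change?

+0.6

They were about 2.2 units apart before and 2.8 after — 0.6 units further apart.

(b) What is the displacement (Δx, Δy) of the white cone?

(-0.2, -1.5)

The white cone started near (8.7, 3.9) and ended near (8.5, 2.4).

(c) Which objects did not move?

the magenta torus and the orange cylinder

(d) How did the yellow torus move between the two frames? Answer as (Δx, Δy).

(0.6, -0.3)

The yellow torus started near (4.5, 5.8) and ended near (5.1, 5.5).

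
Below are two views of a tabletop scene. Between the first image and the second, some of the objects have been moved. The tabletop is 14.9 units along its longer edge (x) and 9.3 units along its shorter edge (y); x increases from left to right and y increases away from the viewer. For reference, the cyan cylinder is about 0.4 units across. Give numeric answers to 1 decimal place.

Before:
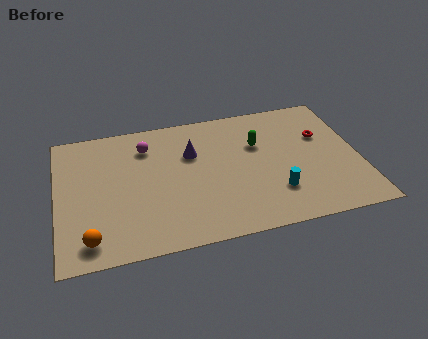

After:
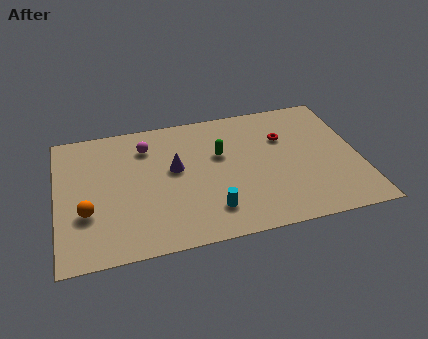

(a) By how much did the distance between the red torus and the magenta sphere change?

-1.9

The distance was about 8.8 in the first image and 6.9 in the second, so they moved 1.9 units closer together.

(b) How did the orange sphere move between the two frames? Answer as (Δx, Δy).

(-0.1, 1.8)

From the two frames, the orange sphere sits at roughly (1.5, 1.4) before and (1.4, 3.2) after.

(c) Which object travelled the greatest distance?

the cyan cylinder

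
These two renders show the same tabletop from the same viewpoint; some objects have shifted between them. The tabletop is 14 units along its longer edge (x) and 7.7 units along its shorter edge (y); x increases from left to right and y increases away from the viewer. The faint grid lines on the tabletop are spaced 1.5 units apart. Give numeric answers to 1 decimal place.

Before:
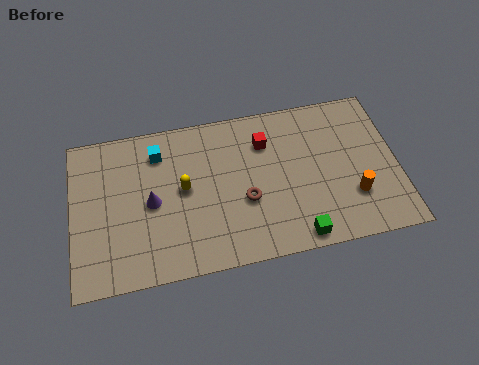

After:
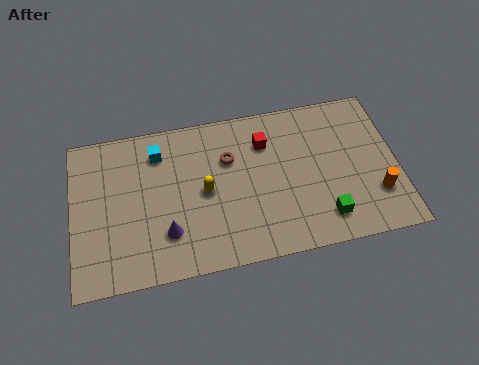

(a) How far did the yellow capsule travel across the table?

0.9

From (4.8, 4.1) to (5.7, 3.8), the yellow capsule covered √(0.9² + 0.3²) ≈ 0.9 units.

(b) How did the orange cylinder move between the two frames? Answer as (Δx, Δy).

(1.0, -0.1)

The orange cylinder started near (12.0, 2.3) and ended near (13.0, 2.2).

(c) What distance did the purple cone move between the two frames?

1.7

The purple cone was near (3.4, 3.7) before and (4.0, 2.1) after, so it travelled √(0.6² + 1.6²) ≈ 1.7 units.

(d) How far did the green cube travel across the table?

1.4

The green cube moved from about (9.5, 0.8) to (10.7, 1.5), a distance of √(1.2² + 0.7²) ≈ 1.4.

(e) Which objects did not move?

the cyan cube and the red cube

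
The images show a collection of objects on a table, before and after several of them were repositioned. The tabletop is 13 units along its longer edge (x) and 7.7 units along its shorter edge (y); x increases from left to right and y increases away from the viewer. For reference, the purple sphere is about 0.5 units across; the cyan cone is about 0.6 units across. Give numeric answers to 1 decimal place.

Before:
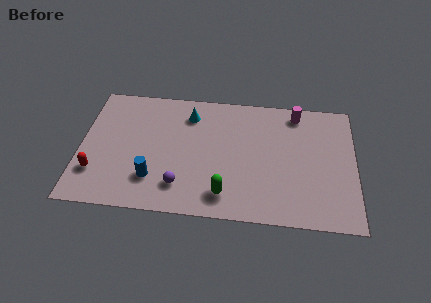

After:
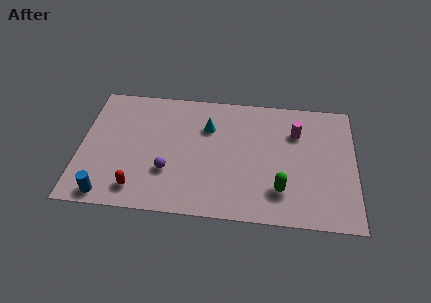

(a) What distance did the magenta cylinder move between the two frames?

1.2

The magenta cylinder moved from about (10.2, 6.7) to (10.2, 5.5), a distance of √(0.0² + 1.2²) ≈ 1.2.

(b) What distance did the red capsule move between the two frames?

2.2

The red capsule was near (0.8, 2.1) before and (2.8, 1.3) after, so it travelled √(2.0² + 0.8²) ≈ 2.2 units.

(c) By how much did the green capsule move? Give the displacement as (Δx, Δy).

(2.6, 0.5)

The green capsule was at about (6.9, 1.4) and moved to about (9.5, 1.9).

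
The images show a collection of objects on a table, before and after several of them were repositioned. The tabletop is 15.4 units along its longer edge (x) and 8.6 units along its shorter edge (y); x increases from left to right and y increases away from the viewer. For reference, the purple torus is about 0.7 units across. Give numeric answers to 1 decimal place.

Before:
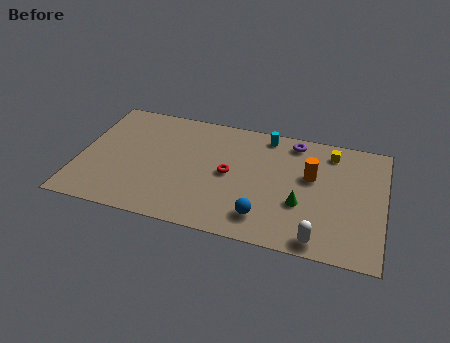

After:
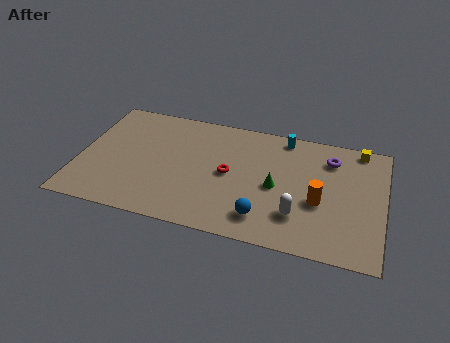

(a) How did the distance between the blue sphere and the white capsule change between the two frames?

-1.1

Before: roughly 2.9 units apart; after: 1.8. That's 1.1 units closer together.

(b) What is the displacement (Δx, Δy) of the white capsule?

(-1.1, 1.4)

The white capsule was at about (12.3, 0.9) and moved to about (11.2, 2.3).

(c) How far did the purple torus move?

2.1

From (10.7, 7.5) to (12.6, 6.7), the purple torus covered √(1.9² + 0.8²) ≈ 2.1 units.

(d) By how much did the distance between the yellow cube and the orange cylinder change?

+2.5

They were about 2.2 units apart before and 4.7 after — 2.5 units further apart.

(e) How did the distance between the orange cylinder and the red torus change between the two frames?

+0.5

Before: roughly 4.2 units apart; after: 4.7. That's 0.5 units further apart.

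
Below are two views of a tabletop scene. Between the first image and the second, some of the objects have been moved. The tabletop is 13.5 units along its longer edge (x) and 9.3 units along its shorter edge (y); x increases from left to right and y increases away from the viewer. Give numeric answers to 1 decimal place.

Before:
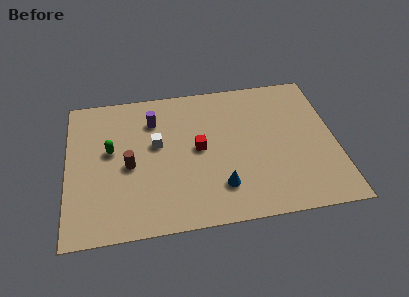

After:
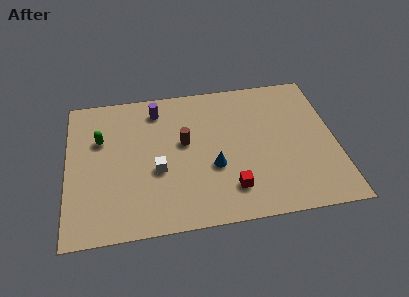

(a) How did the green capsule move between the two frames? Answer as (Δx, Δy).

(-0.5, 0.8)

The green capsule started near (2.2, 5.3) and ended near (1.7, 6.1).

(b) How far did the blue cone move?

1.3

The blue cone was near (7.6, 2.2) before and (7.3, 3.5) after, so it travelled √(0.3² + 1.3²) ≈ 1.3 units.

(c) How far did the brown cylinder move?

3.0

From (3.1, 4.2) to (5.9, 5.3), the brown cylinder covered √(2.8² + 1.1²) ≈ 3.0 units.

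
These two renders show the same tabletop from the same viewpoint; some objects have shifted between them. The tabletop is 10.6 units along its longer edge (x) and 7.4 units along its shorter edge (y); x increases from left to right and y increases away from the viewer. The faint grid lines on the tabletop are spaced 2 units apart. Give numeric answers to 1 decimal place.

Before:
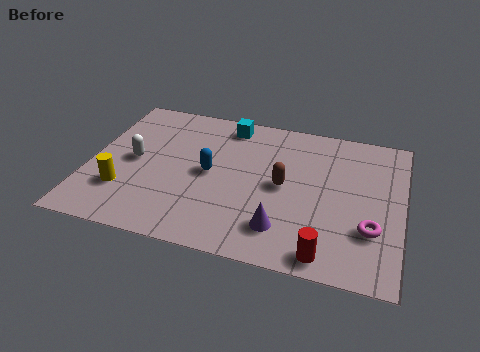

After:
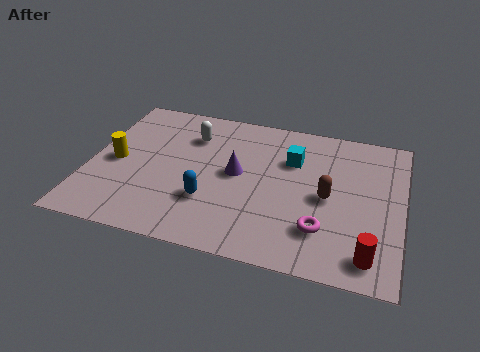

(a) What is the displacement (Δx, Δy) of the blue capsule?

(0.1, -1.4)

The blue capsule was at about (4.1, 3.7) and moved to about (4.2, 2.3).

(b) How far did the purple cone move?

2.9

The purple cone was near (6.7, 1.6) before and (5.0, 3.9) after, so it travelled √(1.7² + 2.3²) ≈ 2.9 units.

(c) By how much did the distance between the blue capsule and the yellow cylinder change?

+0.3

The distance was about 3.2 in the first image and 3.5 in the second, so they moved 0.3 units further apart.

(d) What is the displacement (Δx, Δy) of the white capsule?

(1.8, 1.8)

From the two frames, the white capsule sits at roughly (1.5, 3.7) before and (3.3, 5.5) after.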